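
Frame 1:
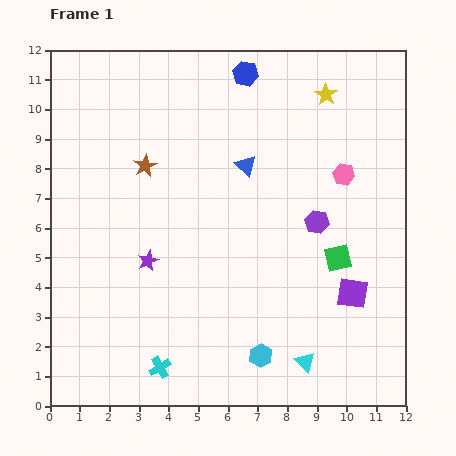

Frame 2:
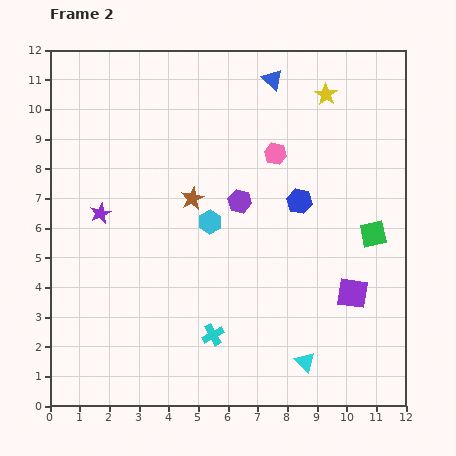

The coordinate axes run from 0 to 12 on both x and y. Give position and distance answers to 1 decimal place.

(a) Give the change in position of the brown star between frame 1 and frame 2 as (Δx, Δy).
(1.6, -1.1)

The brown star was at (3.2, 8.1) in frame 1 and (4.8, 7.0) in frame 2.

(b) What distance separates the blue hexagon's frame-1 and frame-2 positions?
4.7

The blue hexagon moved from (6.6, 11.2) to (8.4, 6.9), a distance of √(1.8² + 4.3²) ≈ 4.7.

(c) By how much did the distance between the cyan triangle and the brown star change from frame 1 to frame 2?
-1.8

Distance in frame 1: 8.5. Distance in frame 2: 6.7.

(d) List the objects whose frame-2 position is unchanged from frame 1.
the cyan triangle, the purple square, the yellow star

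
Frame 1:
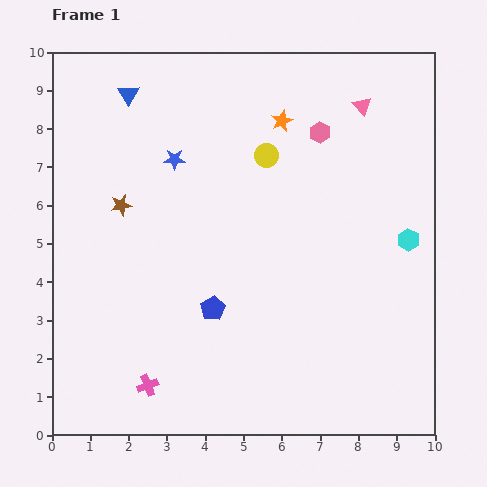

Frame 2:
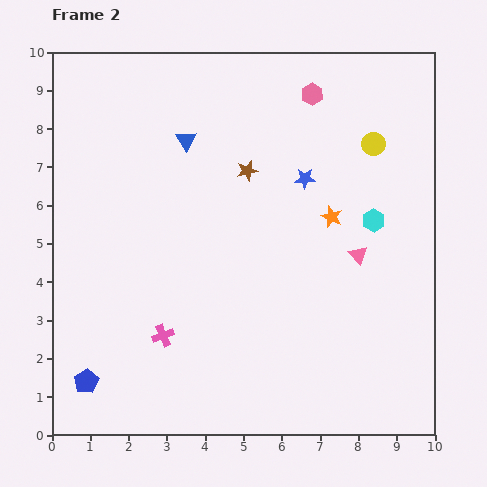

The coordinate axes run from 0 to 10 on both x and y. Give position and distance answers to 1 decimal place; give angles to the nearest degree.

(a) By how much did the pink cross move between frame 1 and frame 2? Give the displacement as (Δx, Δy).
(0.4, 1.3)

The pink cross was at (2.5, 1.3) in frame 1 and (2.9, 2.6) in frame 2.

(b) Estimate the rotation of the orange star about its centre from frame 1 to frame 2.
26° counter-clockwise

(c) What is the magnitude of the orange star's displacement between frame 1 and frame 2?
2.8

The orange star moved from (6.0, 8.2) to (7.3, 5.7), a distance of √(1.3² + 2.5²) ≈ 2.8.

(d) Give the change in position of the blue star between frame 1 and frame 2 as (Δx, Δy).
(3.4, -0.5)

The blue star was at (3.2, 7.2) in frame 1 and (6.6, 6.7) in frame 2.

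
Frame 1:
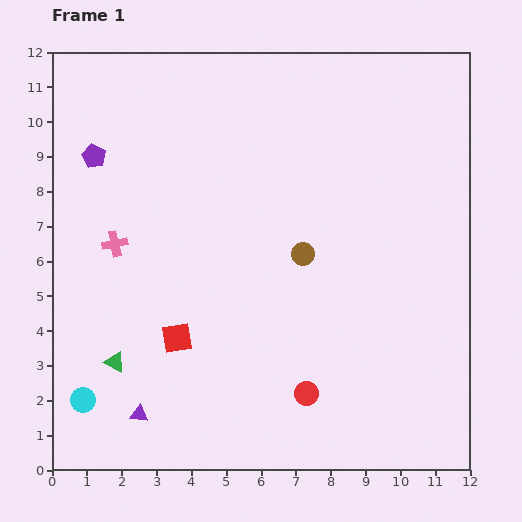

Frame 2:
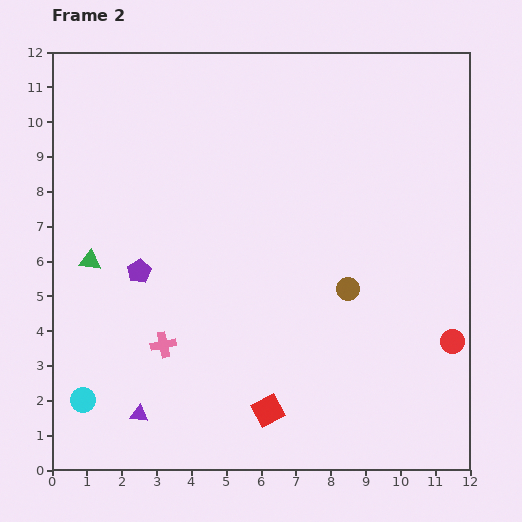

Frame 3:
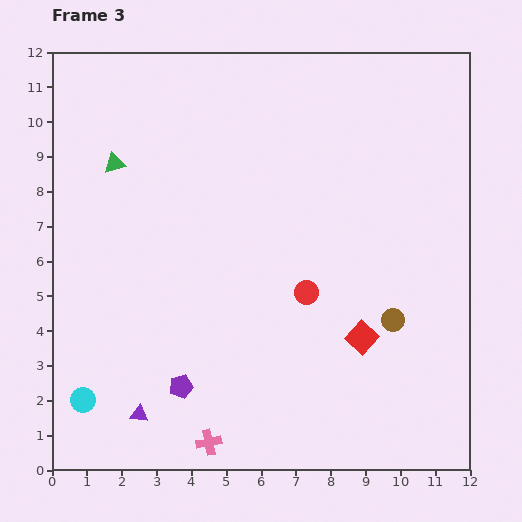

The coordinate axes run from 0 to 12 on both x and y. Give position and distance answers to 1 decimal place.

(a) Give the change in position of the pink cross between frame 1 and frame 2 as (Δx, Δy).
(1.4, -2.9)

The pink cross was at (1.8, 6.5) in frame 1 and (3.2, 3.6) in frame 2.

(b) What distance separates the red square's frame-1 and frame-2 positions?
3.3

The red square moved from (3.6, 3.8) to (6.2, 1.7), a distance of √(2.6² + 2.1²) ≈ 3.3.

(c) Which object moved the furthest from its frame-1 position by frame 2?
the red circle

(moved 4.5; next 3.5)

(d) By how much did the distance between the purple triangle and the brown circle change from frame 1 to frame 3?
+1.2

Distance in frame 1: 6.6. Distance in frame 3: 7.8.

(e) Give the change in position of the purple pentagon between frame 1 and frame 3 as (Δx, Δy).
(2.5, -6.6)

The purple pentagon was at (1.2, 9.0) in frame 1 and (3.7, 2.4) in frame 3.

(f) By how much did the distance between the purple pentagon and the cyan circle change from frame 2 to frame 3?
-1.2

Distance in frame 2: 4.0. Distance in frame 3: 2.8.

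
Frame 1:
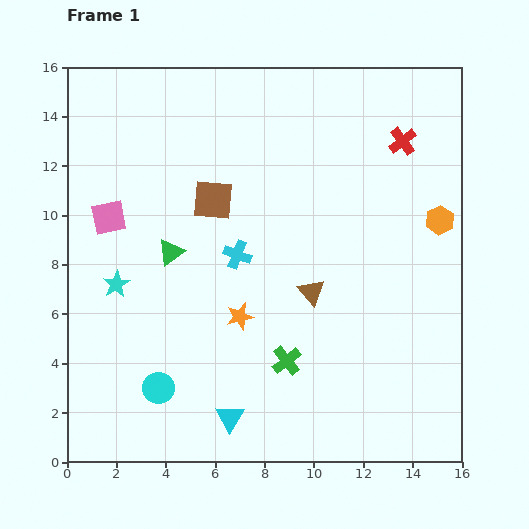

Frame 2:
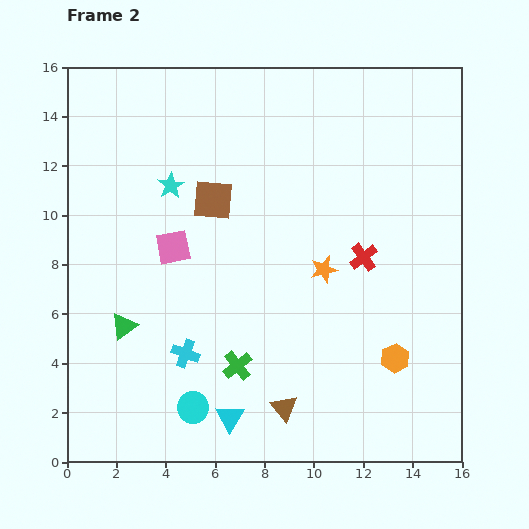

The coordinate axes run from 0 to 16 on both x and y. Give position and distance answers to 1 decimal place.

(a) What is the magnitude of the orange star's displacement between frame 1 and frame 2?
3.9

The orange star moved from (7.0, 5.9) to (10.4, 7.8), a distance of √(3.4² + 1.9²) ≈ 3.9.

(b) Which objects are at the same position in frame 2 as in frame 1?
the cyan triangle, the brown square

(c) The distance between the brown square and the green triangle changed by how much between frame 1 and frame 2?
+3.5

Distance in frame 1: 2.7. Distance in frame 2: 6.2.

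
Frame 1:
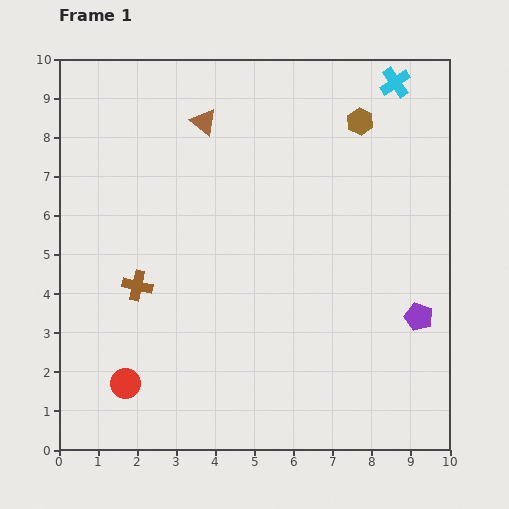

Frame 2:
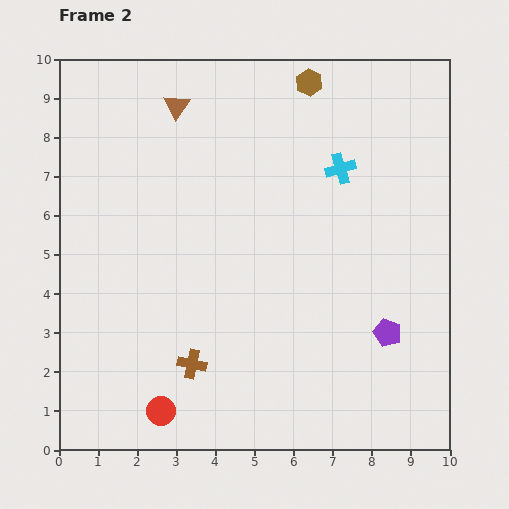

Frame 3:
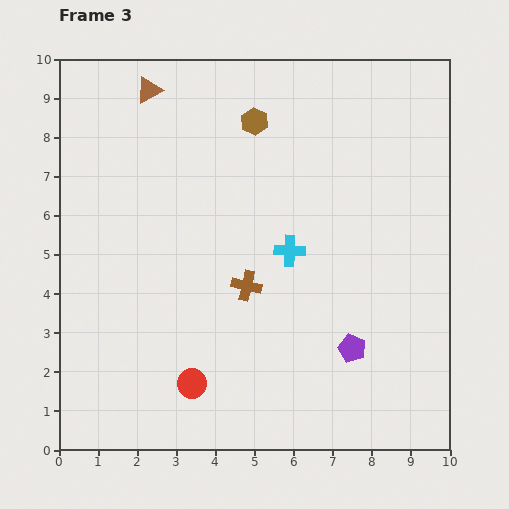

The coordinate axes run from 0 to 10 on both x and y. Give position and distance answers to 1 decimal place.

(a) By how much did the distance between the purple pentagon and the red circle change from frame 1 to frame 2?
-1.6

Distance in frame 1: 7.7. Distance in frame 2: 6.1.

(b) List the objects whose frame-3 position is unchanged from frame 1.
none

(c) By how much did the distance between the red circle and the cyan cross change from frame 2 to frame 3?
-3.5

Distance in frame 2: 7.7. Distance in frame 3: 4.2.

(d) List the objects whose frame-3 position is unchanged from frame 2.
none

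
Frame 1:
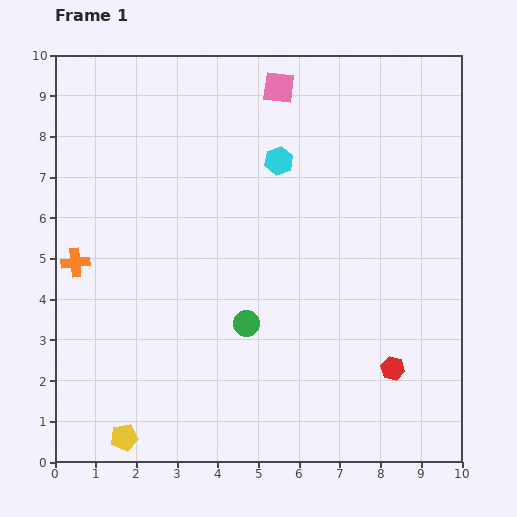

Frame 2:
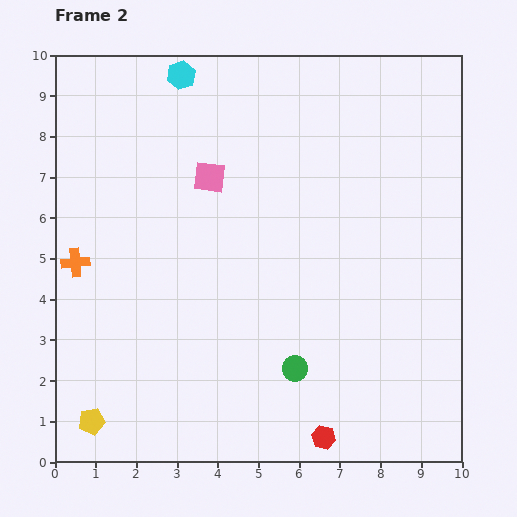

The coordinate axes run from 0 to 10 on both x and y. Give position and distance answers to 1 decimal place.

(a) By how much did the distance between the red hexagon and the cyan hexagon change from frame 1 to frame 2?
+3.8

Distance in frame 1: 5.8. Distance in frame 2: 9.6.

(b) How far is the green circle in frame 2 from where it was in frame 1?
1.6

The green circle moved from (4.7, 3.4) to (5.9, 2.3), a distance of √(1.2² + 1.1²) ≈ 1.6.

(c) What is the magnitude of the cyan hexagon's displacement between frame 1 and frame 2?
3.2

The cyan hexagon moved from (5.5, 7.4) to (3.1, 9.5), a distance of √(2.4² + 2.1²) ≈ 3.2.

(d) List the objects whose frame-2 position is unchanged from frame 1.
the orange cross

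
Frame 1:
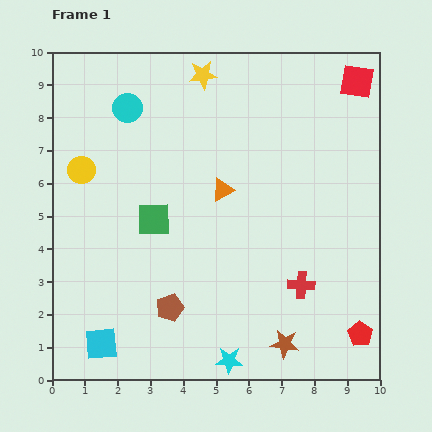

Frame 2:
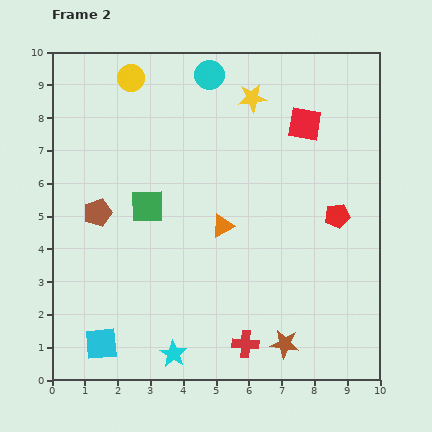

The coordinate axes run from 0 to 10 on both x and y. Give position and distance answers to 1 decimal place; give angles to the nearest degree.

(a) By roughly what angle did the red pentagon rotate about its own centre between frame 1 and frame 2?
29° clockwise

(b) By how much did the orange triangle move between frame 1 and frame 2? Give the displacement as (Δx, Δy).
(0.0, -1.1)

The orange triangle was at (5.2, 5.8) in frame 1 and (5.2, 4.7) in frame 2.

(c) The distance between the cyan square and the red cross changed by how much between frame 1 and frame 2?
-2.0

Distance in frame 1: 6.4. Distance in frame 2: 4.4.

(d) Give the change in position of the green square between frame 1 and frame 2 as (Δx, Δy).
(-0.2, 0.4)

The green square was at (3.1, 4.9) in frame 1 and (2.9, 5.3) in frame 2.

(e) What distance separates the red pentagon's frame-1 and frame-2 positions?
3.7

The red pentagon moved from (9.4, 1.4) to (8.7, 5.0), a distance of √(0.7² + 3.6²) ≈ 3.7.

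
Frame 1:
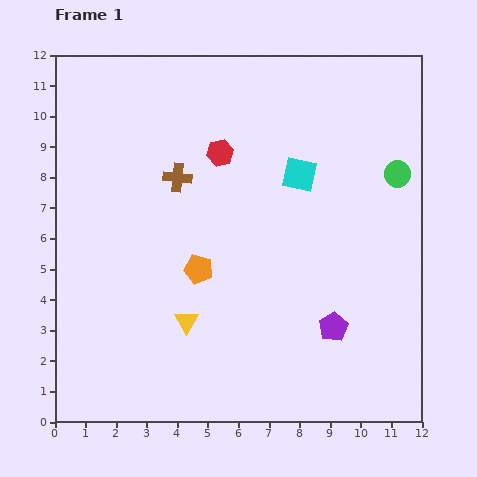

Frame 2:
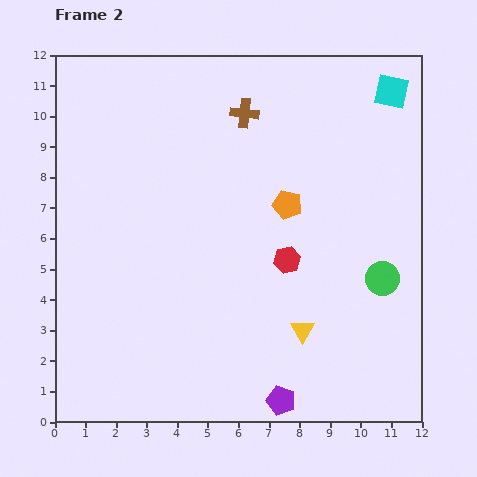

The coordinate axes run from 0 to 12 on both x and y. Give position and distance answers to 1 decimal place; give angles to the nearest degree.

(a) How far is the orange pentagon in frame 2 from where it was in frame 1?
3.6

The orange pentagon moved from (4.7, 5.0) to (7.6, 7.1), a distance of √(2.9² + 2.1²) ≈ 3.6.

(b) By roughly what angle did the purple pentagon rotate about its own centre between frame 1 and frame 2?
24° counter-clockwise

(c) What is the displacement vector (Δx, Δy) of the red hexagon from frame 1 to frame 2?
(2.2, -3.5)

The red hexagon was at (5.4, 8.8) in frame 1 and (7.6, 5.3) in frame 2.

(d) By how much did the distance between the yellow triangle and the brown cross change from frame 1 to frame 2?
+2.6

Distance in frame 1: 4.7. Distance in frame 2: 7.3.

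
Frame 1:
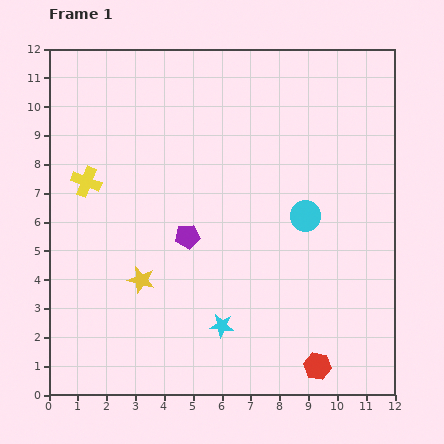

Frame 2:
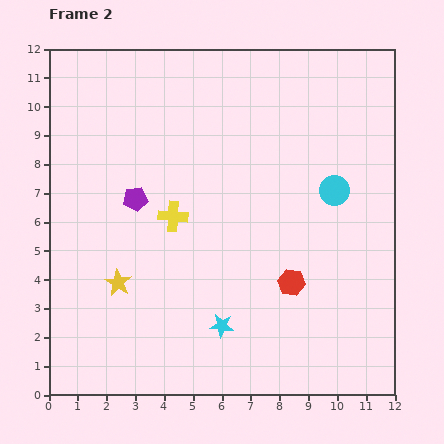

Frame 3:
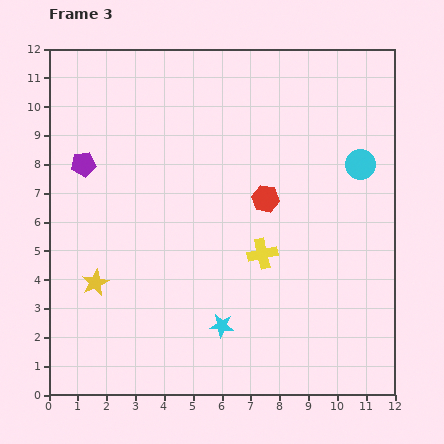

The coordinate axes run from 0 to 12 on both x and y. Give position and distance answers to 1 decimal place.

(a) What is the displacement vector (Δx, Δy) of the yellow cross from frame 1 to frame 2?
(3.0, -1.2)

The yellow cross was at (1.3, 7.4) in frame 1 and (4.3, 6.2) in frame 2.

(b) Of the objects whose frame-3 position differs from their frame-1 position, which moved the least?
the yellow star

(moved 1.6)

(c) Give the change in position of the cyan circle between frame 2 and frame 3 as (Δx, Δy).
(0.9, 0.9)

The cyan circle was at (9.9, 7.1) in frame 2 and (10.8, 8.0) in frame 3.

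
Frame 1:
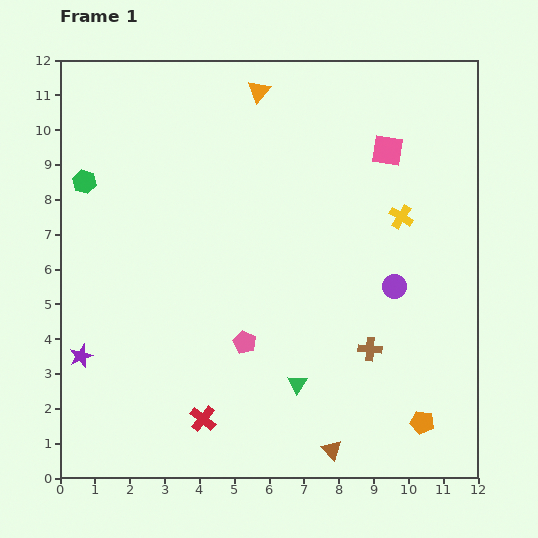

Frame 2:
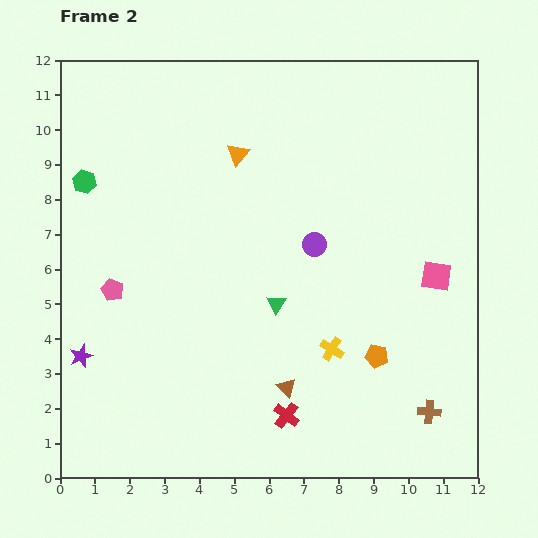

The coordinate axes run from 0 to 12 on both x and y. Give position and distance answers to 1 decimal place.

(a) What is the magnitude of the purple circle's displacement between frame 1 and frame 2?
2.6

The purple circle moved from (9.6, 5.5) to (7.3, 6.7), a distance of √(2.3² + 1.2²) ≈ 2.6.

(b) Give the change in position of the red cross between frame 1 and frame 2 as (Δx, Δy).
(2.4, 0.1)

The red cross was at (4.1, 1.7) in frame 1 and (6.5, 1.8) in frame 2.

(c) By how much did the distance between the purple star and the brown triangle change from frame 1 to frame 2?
-1.7

Distance in frame 1: 7.7. Distance in frame 2: 6.0.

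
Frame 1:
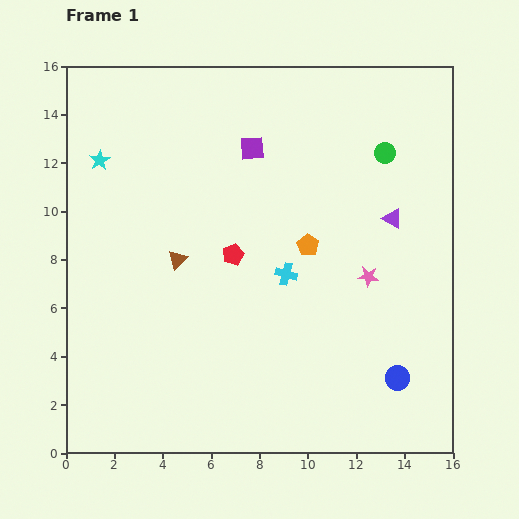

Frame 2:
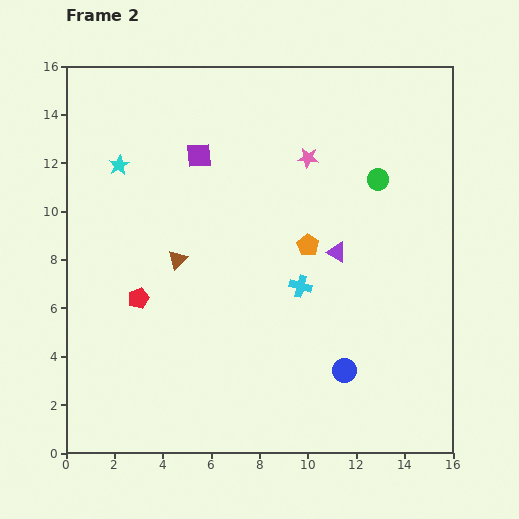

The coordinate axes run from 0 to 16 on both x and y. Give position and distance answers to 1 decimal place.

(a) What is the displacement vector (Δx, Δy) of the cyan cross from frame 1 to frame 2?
(0.6, -0.5)

The cyan cross was at (9.1, 7.4) in frame 1 and (9.7, 6.9) in frame 2.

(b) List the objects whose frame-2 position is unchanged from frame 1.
the orange pentagon, the brown triangle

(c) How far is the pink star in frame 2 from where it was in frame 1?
5.5

The pink star moved from (12.5, 7.3) to (10.0, 12.2), a distance of √(2.5² + 4.9²) ≈ 5.5.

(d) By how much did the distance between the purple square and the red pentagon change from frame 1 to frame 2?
+1.9

Distance in frame 1: 4.5. Distance in frame 2: 6.4.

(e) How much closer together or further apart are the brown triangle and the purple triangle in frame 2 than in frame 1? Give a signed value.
-2.5

Distance in frame 1: 9.1. Distance in frame 2: 6.6.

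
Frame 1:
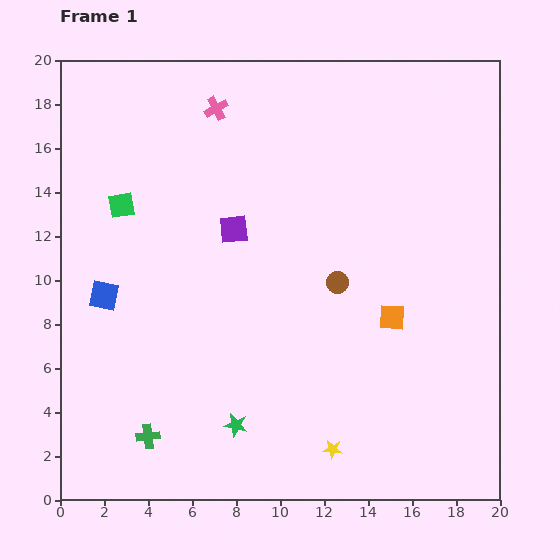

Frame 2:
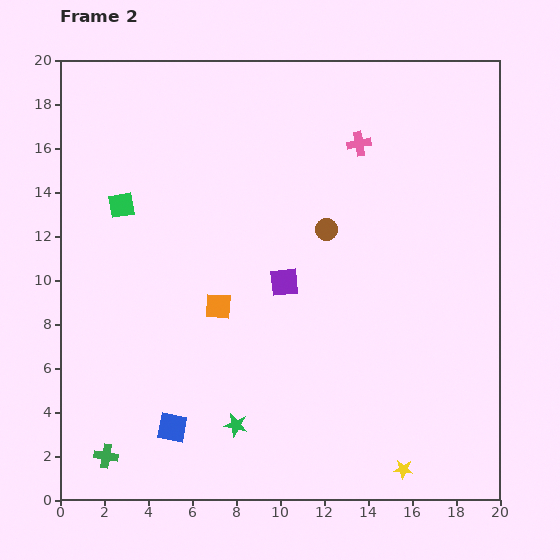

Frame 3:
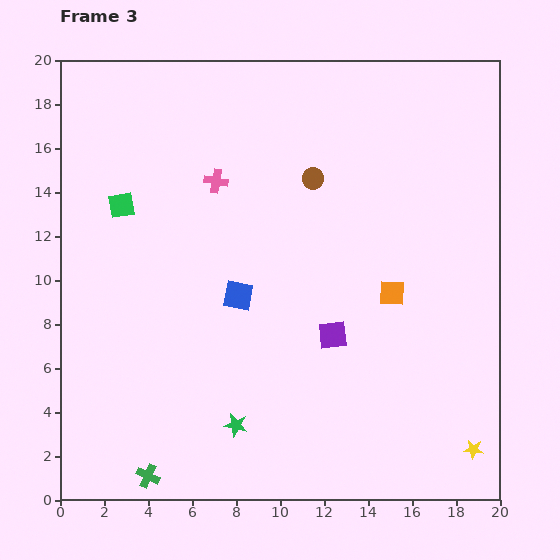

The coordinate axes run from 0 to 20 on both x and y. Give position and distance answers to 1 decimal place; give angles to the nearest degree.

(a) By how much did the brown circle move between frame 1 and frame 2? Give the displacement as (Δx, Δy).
(-0.5, 2.4)

The brown circle was at (12.6, 9.9) in frame 1 and (12.1, 12.3) in frame 2.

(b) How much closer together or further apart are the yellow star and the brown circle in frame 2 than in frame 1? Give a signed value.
+3.8

Distance in frame 1: 7.6. Distance in frame 2: 11.4.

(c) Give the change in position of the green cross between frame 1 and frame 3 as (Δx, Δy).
(0.0, -1.8)

The green cross was at (4.0, 2.9) in frame 1 and (4.0, 1.1) in frame 3.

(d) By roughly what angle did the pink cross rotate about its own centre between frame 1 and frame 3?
39° clockwise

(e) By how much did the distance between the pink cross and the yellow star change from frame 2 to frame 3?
+2.0

Distance in frame 2: 14.9. Distance in frame 3: 16.9.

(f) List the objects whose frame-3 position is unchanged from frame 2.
the green square, the green star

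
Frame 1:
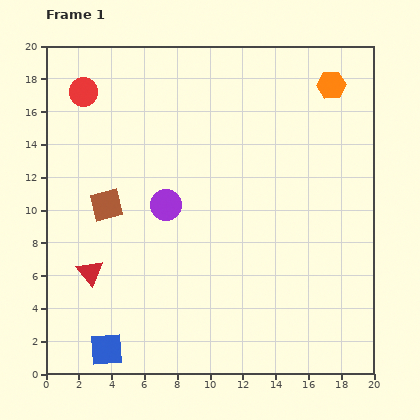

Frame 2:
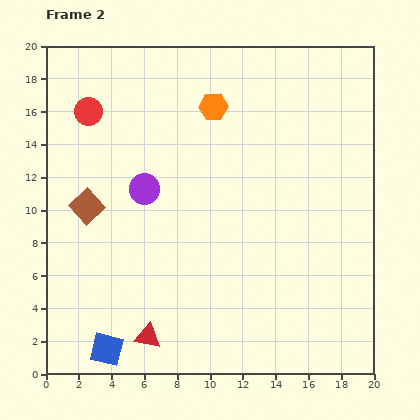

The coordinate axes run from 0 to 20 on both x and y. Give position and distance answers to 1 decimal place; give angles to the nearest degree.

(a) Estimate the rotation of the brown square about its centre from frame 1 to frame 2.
29° counter-clockwise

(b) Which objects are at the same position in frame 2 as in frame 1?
the blue square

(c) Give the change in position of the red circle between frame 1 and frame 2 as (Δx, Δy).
(0.3, -1.2)

The red circle was at (2.3, 17.2) in frame 1 and (2.6, 16.0) in frame 2.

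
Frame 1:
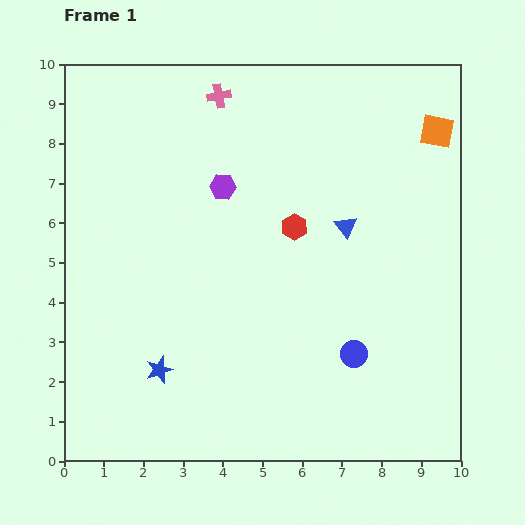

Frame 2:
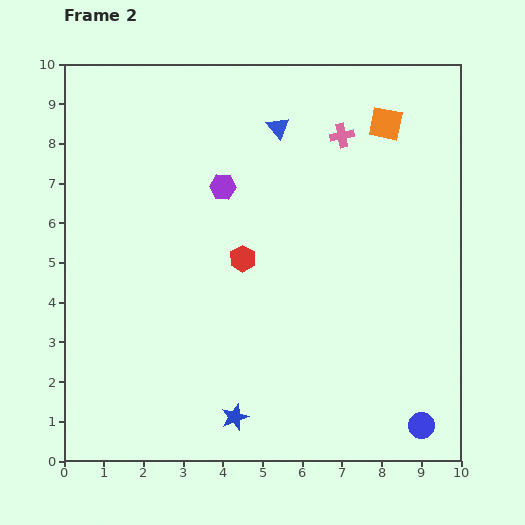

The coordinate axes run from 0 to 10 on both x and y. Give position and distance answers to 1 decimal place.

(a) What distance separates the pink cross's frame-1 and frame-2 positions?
3.3

The pink cross moved from (3.9, 9.2) to (7.0, 8.2), a distance of √(3.1² + 1.0²) ≈ 3.3.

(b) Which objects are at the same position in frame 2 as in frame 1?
the purple hexagon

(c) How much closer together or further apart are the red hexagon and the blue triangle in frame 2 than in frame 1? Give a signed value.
+2.1

Distance in frame 1: 1.3. Distance in frame 2: 3.4.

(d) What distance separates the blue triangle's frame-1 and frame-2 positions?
3.0

The blue triangle moved from (7.1, 5.9) to (5.4, 8.4), a distance of √(1.7² + 2.5²) ≈ 3.0.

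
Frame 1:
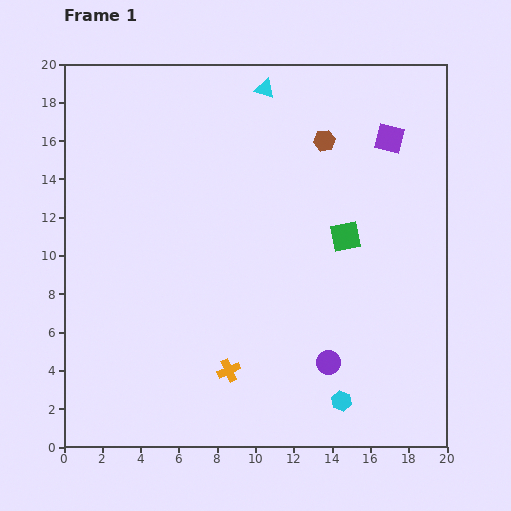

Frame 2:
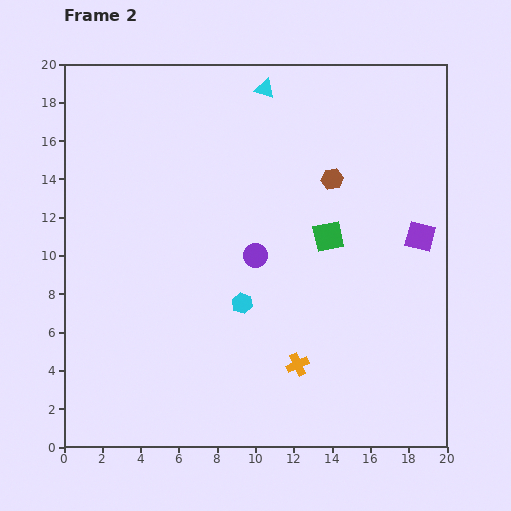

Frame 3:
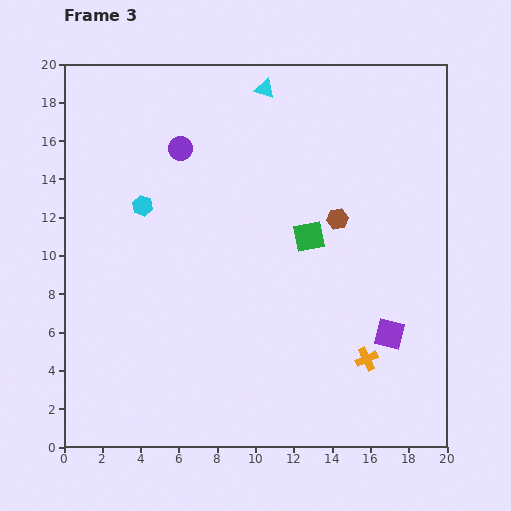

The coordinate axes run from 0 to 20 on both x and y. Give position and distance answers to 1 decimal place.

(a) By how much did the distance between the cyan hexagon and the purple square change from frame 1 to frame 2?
-4.0

Distance in frame 1: 13.9. Distance in frame 2: 9.9.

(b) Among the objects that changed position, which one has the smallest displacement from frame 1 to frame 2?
the green square

(moved 0.9)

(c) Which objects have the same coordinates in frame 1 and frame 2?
the cyan triangle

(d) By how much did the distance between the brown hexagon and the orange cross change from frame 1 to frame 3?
-5.5

Distance in frame 1: 13.0. Distance in frame 3: 7.5.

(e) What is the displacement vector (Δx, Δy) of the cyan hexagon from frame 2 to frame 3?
(-5.2, 5.1)

The cyan hexagon was at (9.3, 7.5) in frame 2 and (4.1, 12.6) in frame 3.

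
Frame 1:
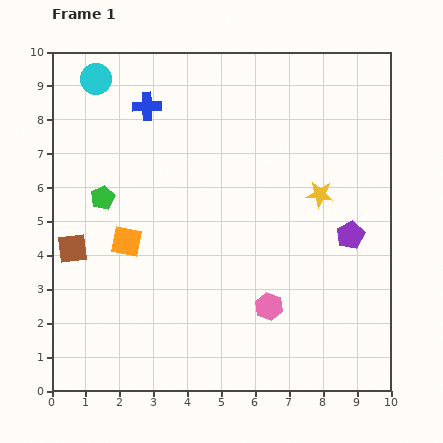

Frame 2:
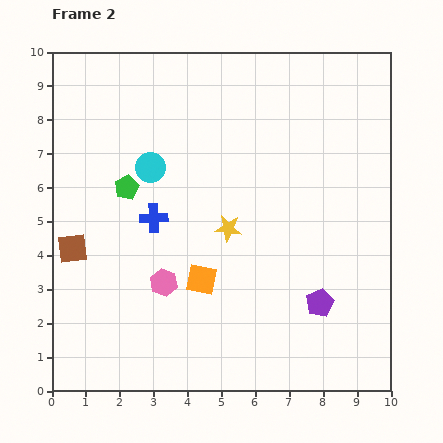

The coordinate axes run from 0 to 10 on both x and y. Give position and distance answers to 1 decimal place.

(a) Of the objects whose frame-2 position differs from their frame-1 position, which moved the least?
the green pentagon

(moved 0.8)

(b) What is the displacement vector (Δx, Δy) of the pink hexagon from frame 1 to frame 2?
(-3.1, 0.7)

The pink hexagon was at (6.4, 2.5) in frame 1 and (3.3, 3.2) in frame 2.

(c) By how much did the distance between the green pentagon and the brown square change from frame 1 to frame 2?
+0.7

Distance in frame 1: 1.7. Distance in frame 2: 2.4.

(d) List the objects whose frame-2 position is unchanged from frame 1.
the brown square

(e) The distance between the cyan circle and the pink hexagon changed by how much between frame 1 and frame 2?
-5.0

Distance in frame 1: 8.4. Distance in frame 2: 3.4.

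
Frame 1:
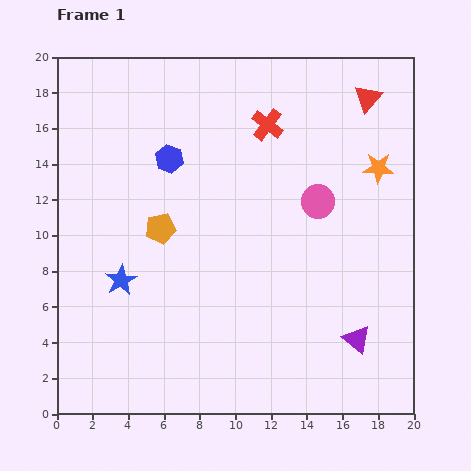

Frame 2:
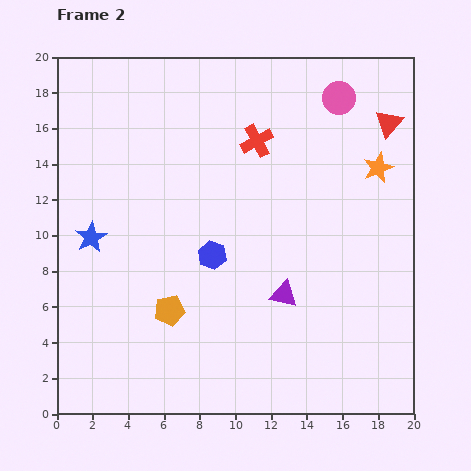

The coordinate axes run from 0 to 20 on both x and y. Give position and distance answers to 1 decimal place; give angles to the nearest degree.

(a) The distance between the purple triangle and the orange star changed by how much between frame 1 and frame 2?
-0.8

Distance in frame 1: 9.7. Distance in frame 2: 8.9.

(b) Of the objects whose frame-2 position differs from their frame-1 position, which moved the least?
the red cross

(moved 1.1)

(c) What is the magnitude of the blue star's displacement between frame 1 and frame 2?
2.9

The blue star moved from (3.6, 7.5) to (1.9, 9.9), a distance of √(1.7² + 2.4²) ≈ 2.9.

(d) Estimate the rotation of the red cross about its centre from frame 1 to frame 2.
24° clockwise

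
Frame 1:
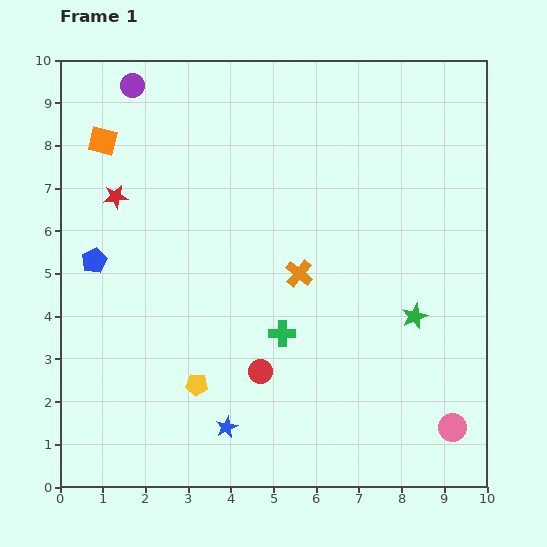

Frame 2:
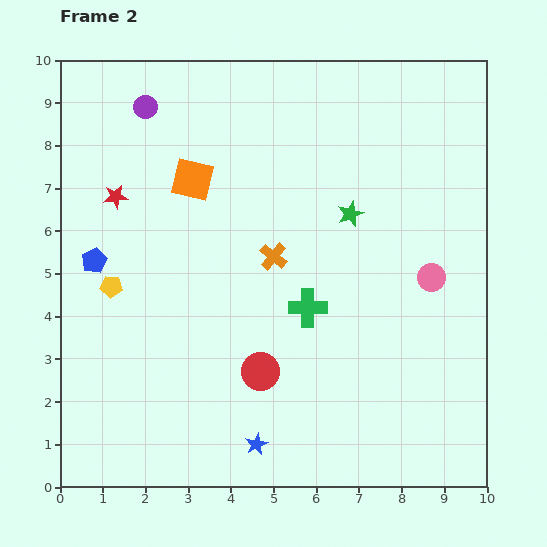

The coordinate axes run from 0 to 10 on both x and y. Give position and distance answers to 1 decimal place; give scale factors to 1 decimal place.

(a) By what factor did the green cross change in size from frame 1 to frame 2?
1.5×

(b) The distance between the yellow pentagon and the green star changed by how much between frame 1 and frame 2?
+0.6

Distance in frame 1: 5.3. Distance in frame 2: 5.9.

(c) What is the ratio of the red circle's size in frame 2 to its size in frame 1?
1.6×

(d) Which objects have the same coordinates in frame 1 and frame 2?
the red star, the red circle, the blue pentagon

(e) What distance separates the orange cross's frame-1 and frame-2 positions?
0.7

The orange cross moved from (5.6, 5.0) to (5.0, 5.4), a distance of √(0.6² + 0.4²) ≈ 0.7.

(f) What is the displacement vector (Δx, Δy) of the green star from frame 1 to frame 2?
(-1.5, 2.4)

The green star was at (8.3, 4.0) in frame 1 and (6.8, 6.4) in frame 2.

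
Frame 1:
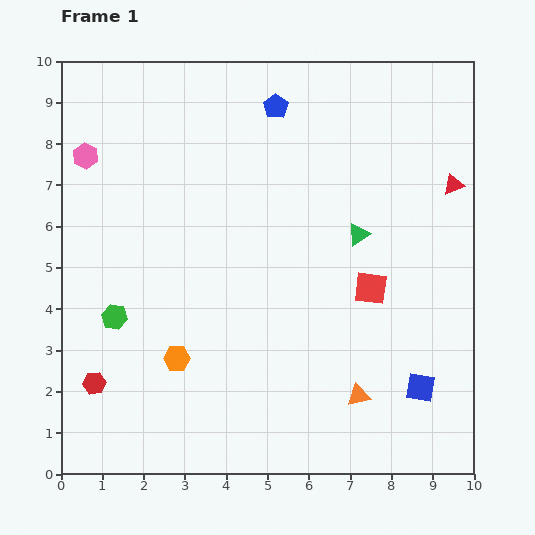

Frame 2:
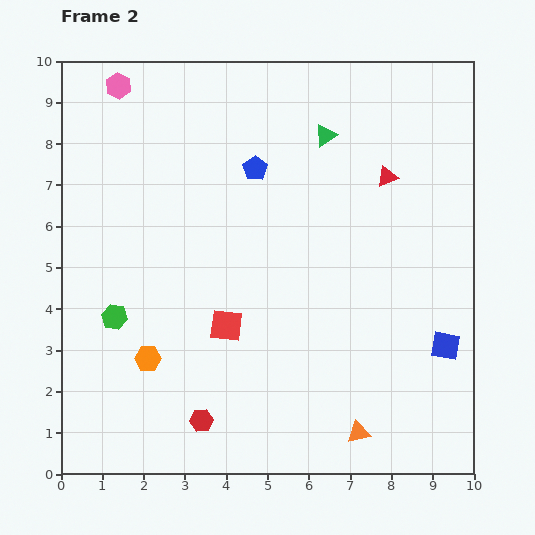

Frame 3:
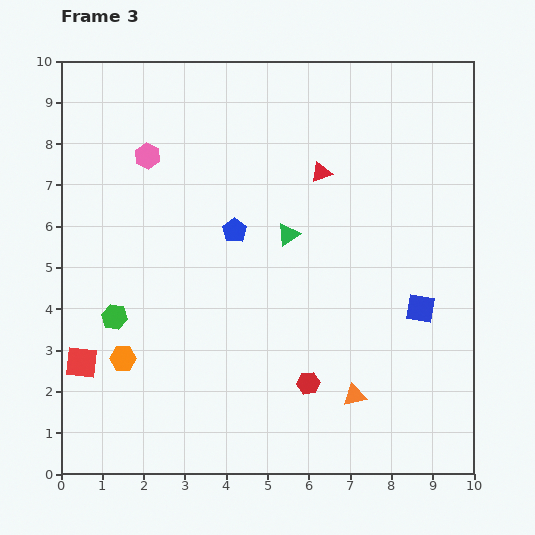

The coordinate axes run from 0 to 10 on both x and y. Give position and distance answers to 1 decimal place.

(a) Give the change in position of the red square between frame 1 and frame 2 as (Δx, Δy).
(-3.5, -0.9)

The red square was at (7.5, 4.5) in frame 1 and (4.0, 3.6) in frame 2.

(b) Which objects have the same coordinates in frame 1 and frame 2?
the green hexagon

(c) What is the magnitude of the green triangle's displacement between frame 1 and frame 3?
1.7

The green triangle moved from (7.2, 5.8) to (5.5, 5.8), a distance of √(1.7² + 0.0²) ≈ 1.7.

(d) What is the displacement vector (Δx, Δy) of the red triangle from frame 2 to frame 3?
(-1.6, 0.1)

The red triangle was at (7.9, 7.2) in frame 2 and (6.3, 7.3) in frame 3.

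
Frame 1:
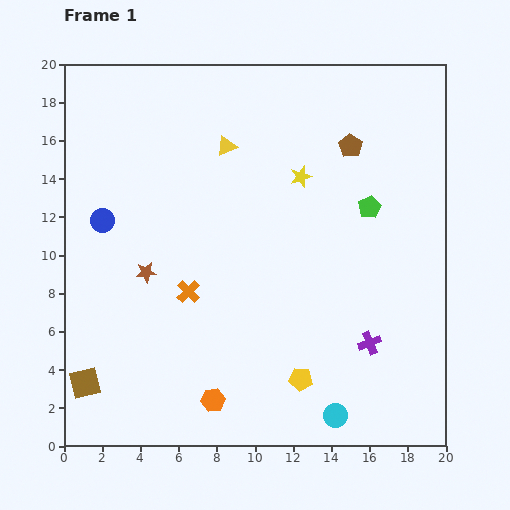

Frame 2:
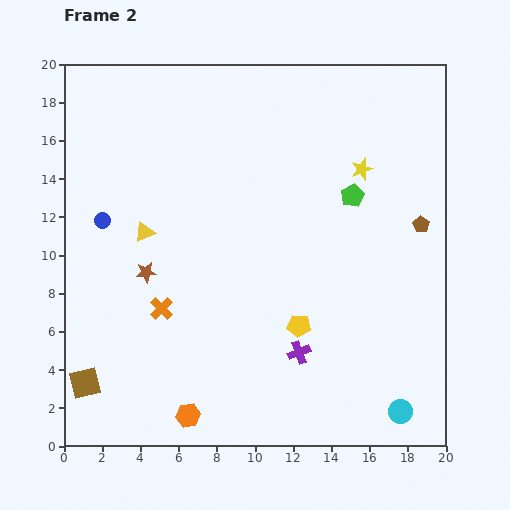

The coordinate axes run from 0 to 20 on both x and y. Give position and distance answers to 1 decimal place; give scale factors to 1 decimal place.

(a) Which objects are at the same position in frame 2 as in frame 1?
the brown square, the blue circle, the brown star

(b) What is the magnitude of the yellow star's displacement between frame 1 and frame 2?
3.2

The yellow star moved from (12.4, 14.1) to (15.6, 14.5), a distance of √(3.2² + 0.4²) ≈ 3.2.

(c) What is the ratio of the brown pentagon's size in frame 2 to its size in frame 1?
0.7×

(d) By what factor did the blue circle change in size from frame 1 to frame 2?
0.7×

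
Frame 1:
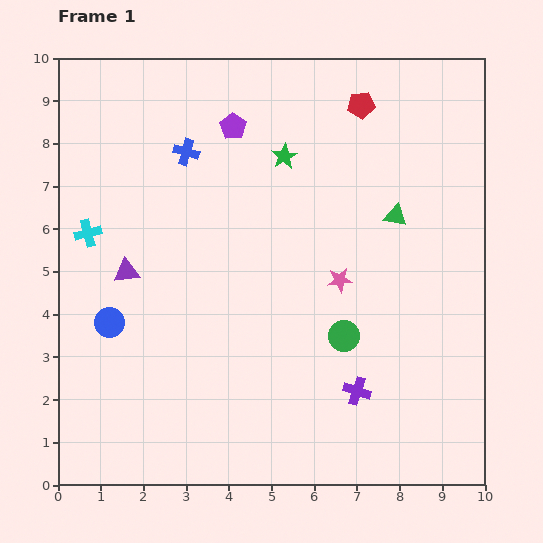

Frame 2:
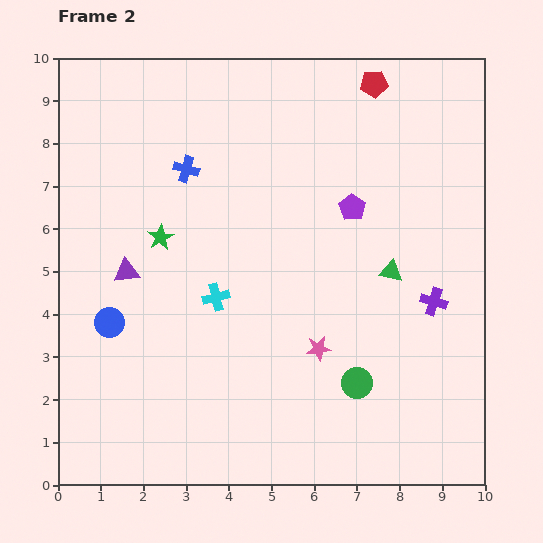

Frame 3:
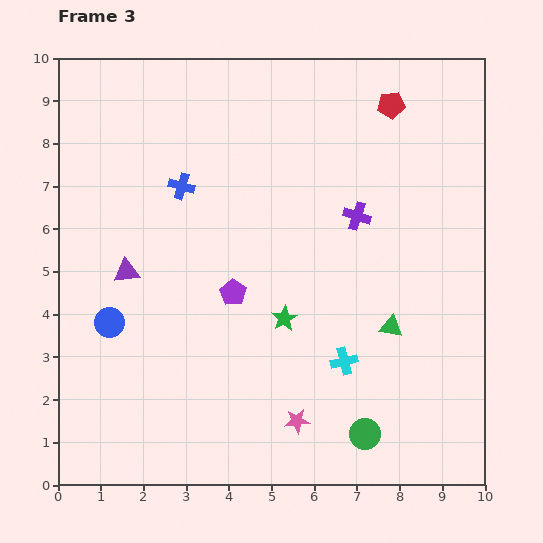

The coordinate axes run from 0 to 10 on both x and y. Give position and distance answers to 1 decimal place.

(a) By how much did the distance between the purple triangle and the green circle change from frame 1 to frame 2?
+0.7

Distance in frame 1: 5.3. Distance in frame 2: 6.0.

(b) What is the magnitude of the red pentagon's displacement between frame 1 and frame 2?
0.6

The red pentagon moved from (7.1, 8.9) to (7.4, 9.4), a distance of √(0.3² + 0.5²) ≈ 0.6.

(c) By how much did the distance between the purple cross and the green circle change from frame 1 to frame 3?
+3.8

Distance in frame 1: 1.3. Distance in frame 3: 5.1.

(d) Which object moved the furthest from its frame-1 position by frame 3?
the cyan cross

(moved 6.7; next 4.1)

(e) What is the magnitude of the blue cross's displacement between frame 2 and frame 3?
0.4

The blue cross moved from (3.0, 7.4) to (2.9, 7.0), a distance of √(0.1² + 0.4²) ≈ 0.4.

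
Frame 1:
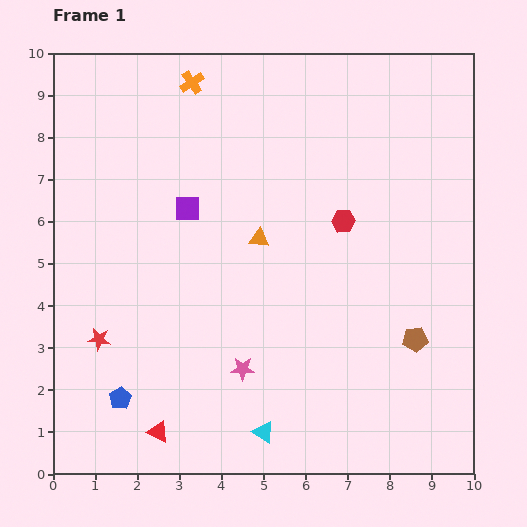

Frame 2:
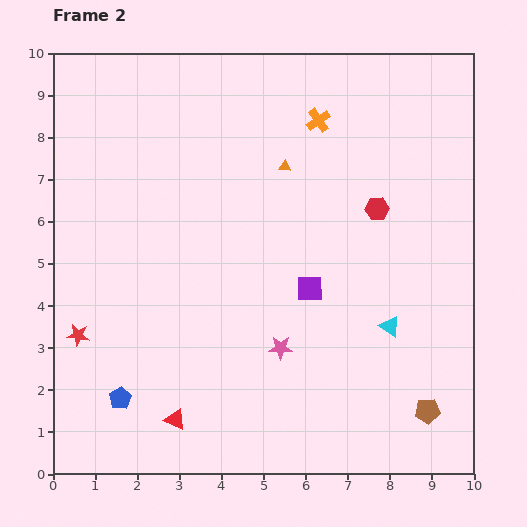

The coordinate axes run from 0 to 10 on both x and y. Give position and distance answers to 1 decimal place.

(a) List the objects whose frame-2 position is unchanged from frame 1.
the blue pentagon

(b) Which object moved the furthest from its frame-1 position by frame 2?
the cyan triangle

(moved 3.9; next 3.5)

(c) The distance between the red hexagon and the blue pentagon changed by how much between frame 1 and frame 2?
+0.8

Distance in frame 1: 6.8. Distance in frame 2: 7.6.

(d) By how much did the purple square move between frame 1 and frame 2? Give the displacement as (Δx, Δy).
(2.9, -1.9)

The purple square was at (3.2, 6.3) in frame 1 and (6.1, 4.4) in frame 2.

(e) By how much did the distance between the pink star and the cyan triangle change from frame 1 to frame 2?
+1.0

Distance in frame 1: 1.6. Distance in frame 2: 2.6.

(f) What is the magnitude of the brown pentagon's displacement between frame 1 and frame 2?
1.7

The brown pentagon moved from (8.6, 3.2) to (8.9, 1.5), a distance of √(0.3² + 1.7²) ≈ 1.7.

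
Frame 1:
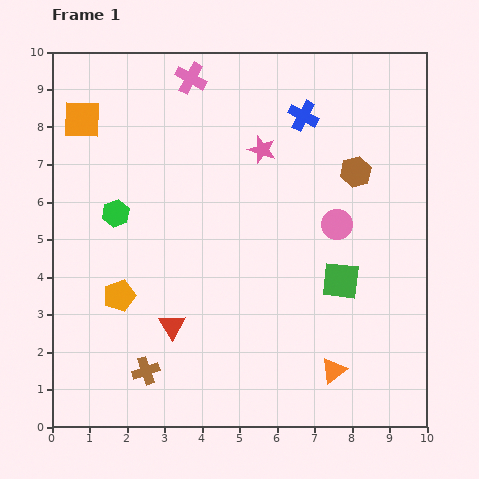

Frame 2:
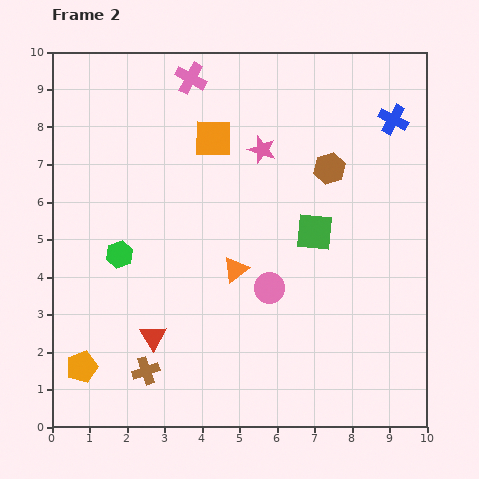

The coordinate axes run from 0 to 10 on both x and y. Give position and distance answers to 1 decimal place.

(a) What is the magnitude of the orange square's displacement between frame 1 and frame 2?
3.5

The orange square moved from (0.8, 8.2) to (4.3, 7.7), a distance of √(3.5² + 0.5²) ≈ 3.5.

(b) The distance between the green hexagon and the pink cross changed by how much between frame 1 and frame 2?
+1.0

Distance in frame 1: 4.1. Distance in frame 2: 5.1.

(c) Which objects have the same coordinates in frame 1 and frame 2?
the pink cross, the pink star, the brown cross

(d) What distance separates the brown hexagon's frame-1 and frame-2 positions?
0.7

The brown hexagon moved from (8.1, 6.8) to (7.4, 6.9), a distance of √(0.7² + 0.1²) ≈ 0.7.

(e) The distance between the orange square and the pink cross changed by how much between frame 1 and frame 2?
-1.4

Distance in frame 1: 3.1. Distance in frame 2: 1.7.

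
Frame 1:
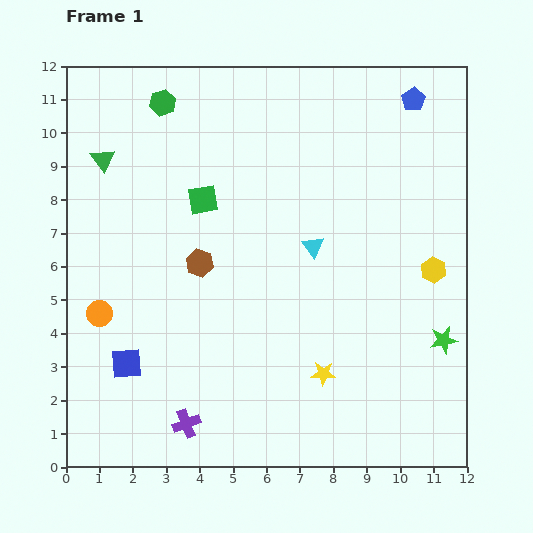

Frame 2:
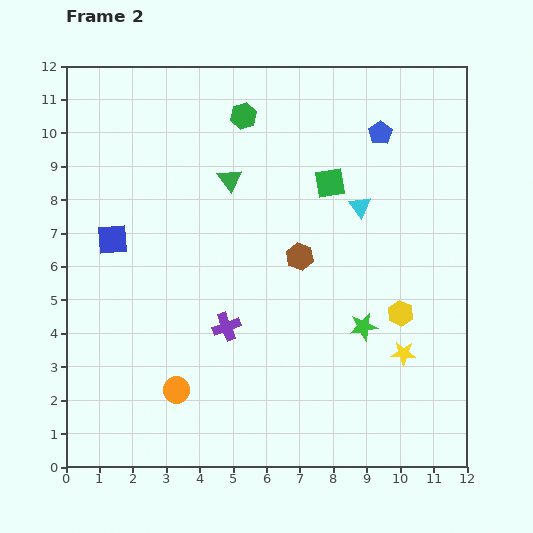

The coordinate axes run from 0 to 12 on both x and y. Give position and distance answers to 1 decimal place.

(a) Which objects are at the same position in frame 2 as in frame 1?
none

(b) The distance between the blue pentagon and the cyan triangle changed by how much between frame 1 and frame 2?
-3.0

Distance in frame 1: 5.3. Distance in frame 2: 2.3.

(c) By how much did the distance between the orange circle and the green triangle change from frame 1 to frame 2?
+1.9

Distance in frame 1: 4.6. Distance in frame 2: 6.5.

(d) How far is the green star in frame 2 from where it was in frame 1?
2.4

The green star moved from (11.3, 3.8) to (8.9, 4.2), a distance of √(2.4² + 0.4²) ≈ 2.4.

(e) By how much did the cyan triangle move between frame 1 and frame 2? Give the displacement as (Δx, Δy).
(1.4, 1.2)

The cyan triangle was at (7.4, 6.6) in frame 1 and (8.8, 7.8) in frame 2.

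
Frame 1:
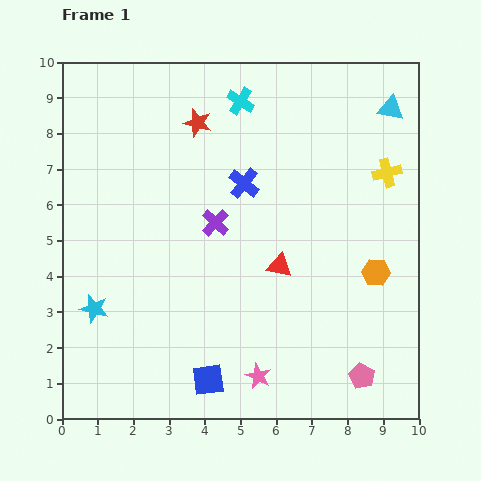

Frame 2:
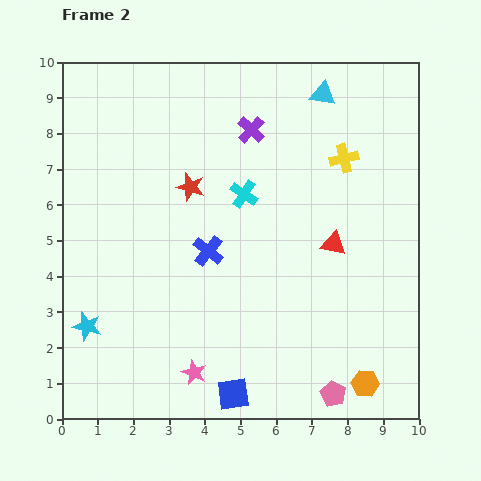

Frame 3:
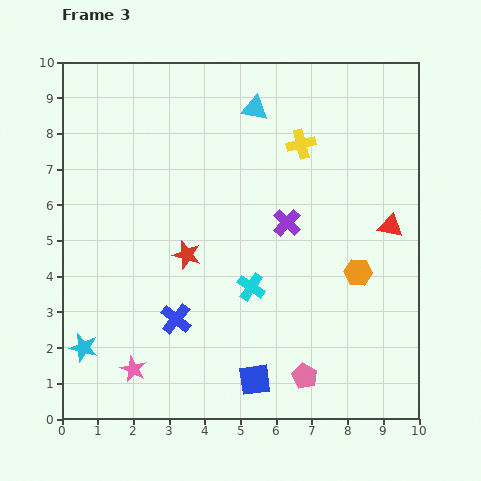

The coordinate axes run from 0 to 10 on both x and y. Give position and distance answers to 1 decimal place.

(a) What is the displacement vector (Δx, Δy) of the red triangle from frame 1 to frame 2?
(1.5, 0.6)

The red triangle was at (6.1, 4.3) in frame 1 and (7.6, 4.9) in frame 2.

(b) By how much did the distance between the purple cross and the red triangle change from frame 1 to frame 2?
+1.7

Distance in frame 1: 2.2. Distance in frame 2: 3.9.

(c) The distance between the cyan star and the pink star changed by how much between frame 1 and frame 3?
-3.5

Distance in frame 1: 5.0. Distance in frame 3: 1.5.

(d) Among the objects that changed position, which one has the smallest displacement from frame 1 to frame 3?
the orange hexagon

(moved 0.5)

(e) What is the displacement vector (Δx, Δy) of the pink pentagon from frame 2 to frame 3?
(-0.8, 0.5)

The pink pentagon was at (7.6, 0.7) in frame 2 and (6.8, 1.2) in frame 3.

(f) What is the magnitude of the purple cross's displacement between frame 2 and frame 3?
2.8

The purple cross moved from (5.3, 8.1) to (6.3, 5.5), a distance of √(1.0² + 2.6²) ≈ 2.8.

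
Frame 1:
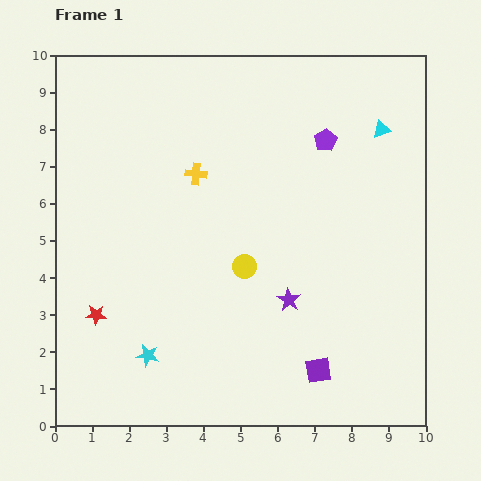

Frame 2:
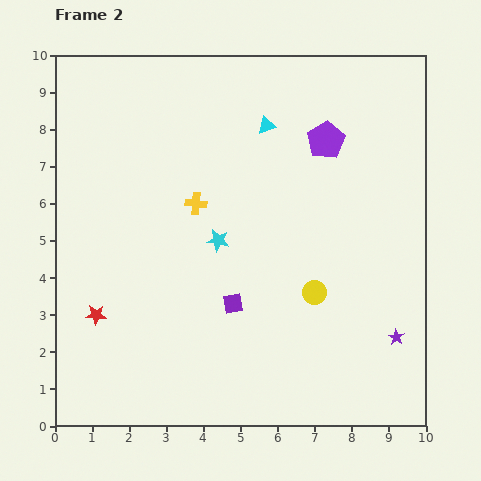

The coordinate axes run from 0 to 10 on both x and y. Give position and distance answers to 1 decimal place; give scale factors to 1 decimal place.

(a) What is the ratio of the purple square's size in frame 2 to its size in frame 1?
0.8×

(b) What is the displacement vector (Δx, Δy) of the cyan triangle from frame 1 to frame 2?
(-3.1, 0.1)

The cyan triangle was at (8.8, 8.0) in frame 1 and (5.7, 8.1) in frame 2.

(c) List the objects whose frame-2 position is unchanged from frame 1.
the red star, the purple pentagon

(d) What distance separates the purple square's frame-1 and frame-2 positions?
2.9

The purple square moved from (7.1, 1.5) to (4.8, 3.3), a distance of √(2.3² + 1.8²) ≈ 2.9.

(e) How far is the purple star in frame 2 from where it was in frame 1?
3.1

The purple star moved from (6.3, 3.4) to (9.2, 2.4), a distance of √(2.9² + 1.0²) ≈ 3.1.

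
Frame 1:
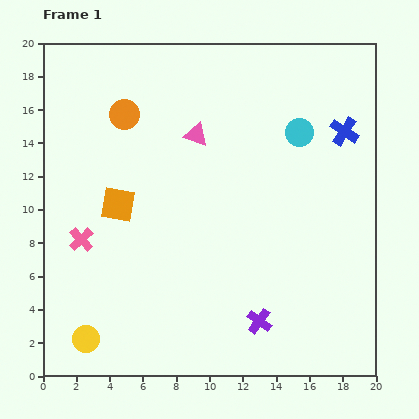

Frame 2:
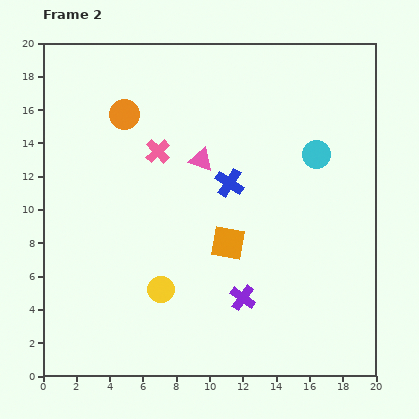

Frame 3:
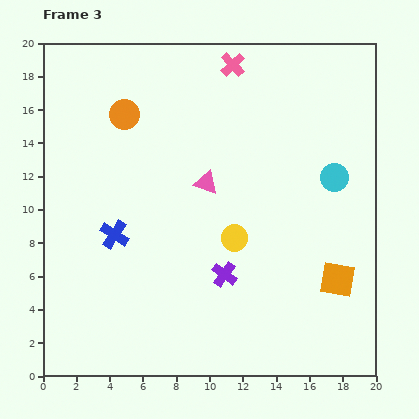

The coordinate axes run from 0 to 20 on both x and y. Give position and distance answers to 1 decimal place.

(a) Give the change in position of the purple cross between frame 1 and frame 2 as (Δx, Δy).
(-1.0, 1.4)

The purple cross was at (13.0, 3.3) in frame 1 and (12.0, 4.7) in frame 2.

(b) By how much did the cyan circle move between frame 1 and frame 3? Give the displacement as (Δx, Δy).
(2.1, -2.7)

The cyan circle was at (15.4, 14.6) in frame 1 and (17.5, 11.9) in frame 3.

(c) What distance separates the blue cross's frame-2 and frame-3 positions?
7.6

The blue cross moved from (11.2, 11.6) to (4.3, 8.5), a distance of √(6.9² + 3.1²) ≈ 7.6.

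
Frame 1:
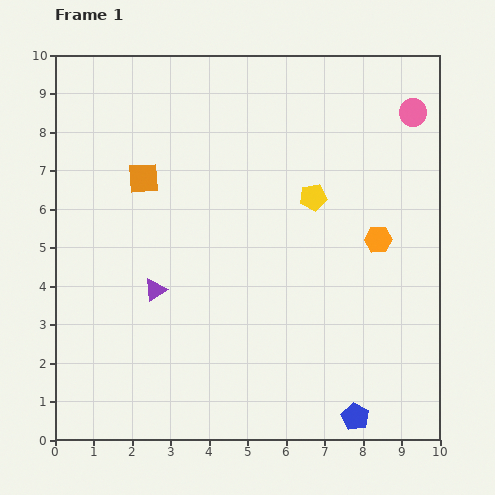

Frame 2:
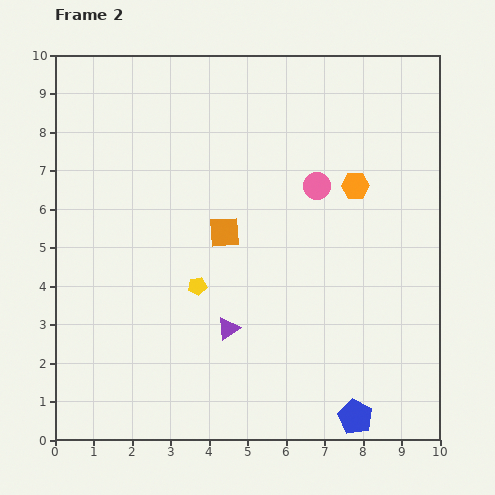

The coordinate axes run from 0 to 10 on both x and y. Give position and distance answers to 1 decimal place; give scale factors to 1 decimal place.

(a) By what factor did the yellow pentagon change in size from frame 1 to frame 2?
0.7×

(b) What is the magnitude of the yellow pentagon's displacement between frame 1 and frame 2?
3.8

The yellow pentagon moved from (6.7, 6.3) to (3.7, 4.0), a distance of √(3.0² + 2.3²) ≈ 3.8.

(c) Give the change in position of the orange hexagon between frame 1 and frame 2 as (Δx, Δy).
(-0.6, 1.4)

The orange hexagon was at (8.4, 5.2) in frame 1 and (7.8, 6.6) in frame 2.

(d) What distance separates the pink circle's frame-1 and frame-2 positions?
3.1

The pink circle moved from (9.3, 8.5) to (6.8, 6.6), a distance of √(2.5² + 1.9²) ≈ 3.1.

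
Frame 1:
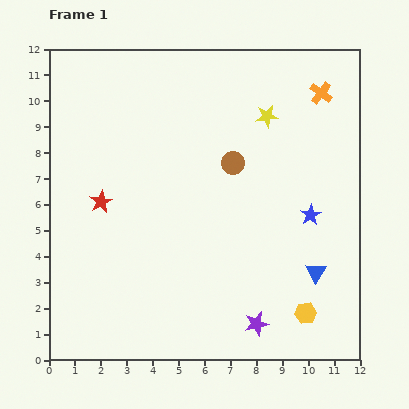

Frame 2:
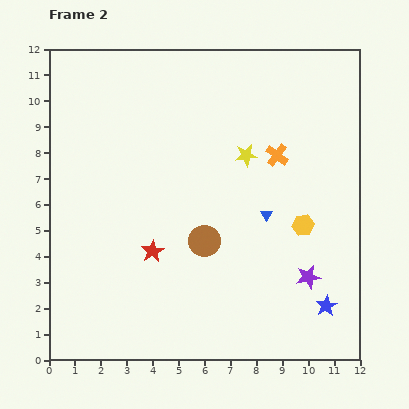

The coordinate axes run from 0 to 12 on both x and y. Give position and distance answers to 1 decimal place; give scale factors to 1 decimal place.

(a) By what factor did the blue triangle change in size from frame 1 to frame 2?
0.6×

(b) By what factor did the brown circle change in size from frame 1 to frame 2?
1.4×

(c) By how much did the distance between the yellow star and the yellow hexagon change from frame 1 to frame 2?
-4.2

Distance in frame 1: 7.7. Distance in frame 2: 3.5.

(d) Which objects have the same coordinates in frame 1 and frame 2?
none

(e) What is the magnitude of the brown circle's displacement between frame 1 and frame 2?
3.2

The brown circle moved from (7.1, 7.6) to (6.0, 4.6), a distance of √(1.1² + 3.0²) ≈ 3.2.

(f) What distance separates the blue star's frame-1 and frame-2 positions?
3.6

The blue star moved from (10.1, 5.6) to (10.7, 2.1), a distance of √(0.6² + 3.5²) ≈ 3.6.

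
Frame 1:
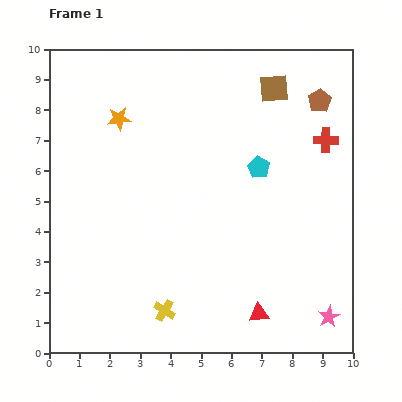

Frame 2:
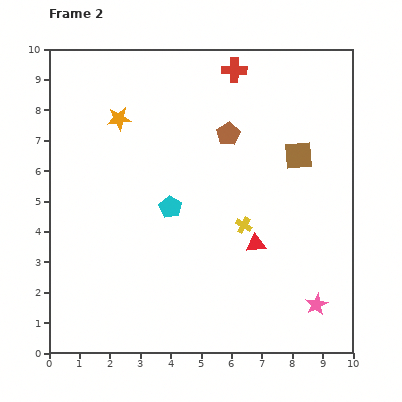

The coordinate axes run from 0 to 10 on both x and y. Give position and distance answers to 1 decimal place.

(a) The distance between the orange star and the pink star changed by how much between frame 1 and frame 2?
-0.6

Distance in frame 1: 9.5. Distance in frame 2: 8.9.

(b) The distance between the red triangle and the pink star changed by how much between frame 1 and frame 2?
+0.5

Distance in frame 1: 2.3. Distance in frame 2: 2.8.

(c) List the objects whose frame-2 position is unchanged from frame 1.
the orange star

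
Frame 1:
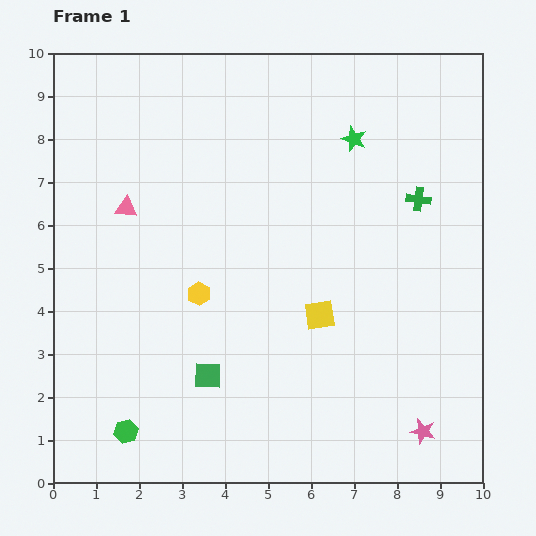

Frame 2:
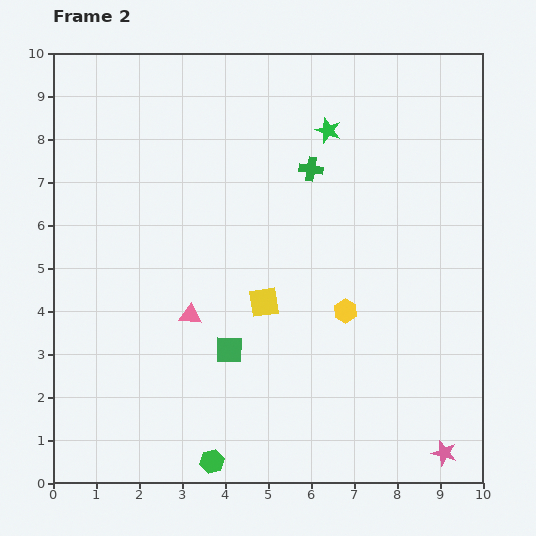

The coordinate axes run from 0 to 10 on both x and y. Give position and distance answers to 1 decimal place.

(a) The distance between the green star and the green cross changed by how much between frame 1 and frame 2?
-1.1

Distance in frame 1: 2.1. Distance in frame 2: 1.0.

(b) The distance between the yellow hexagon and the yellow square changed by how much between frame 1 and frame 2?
-0.9

Distance in frame 1: 2.8. Distance in frame 2: 1.9.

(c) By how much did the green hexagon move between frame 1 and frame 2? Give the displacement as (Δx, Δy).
(2.0, -0.7)

The green hexagon was at (1.7, 1.2) in frame 1 and (3.7, 0.5) in frame 2.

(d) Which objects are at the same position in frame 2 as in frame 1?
none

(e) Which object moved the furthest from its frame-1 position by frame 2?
the yellow hexagon

(moved 3.4; next 2.9)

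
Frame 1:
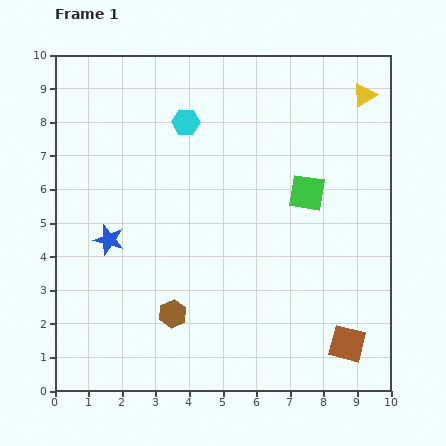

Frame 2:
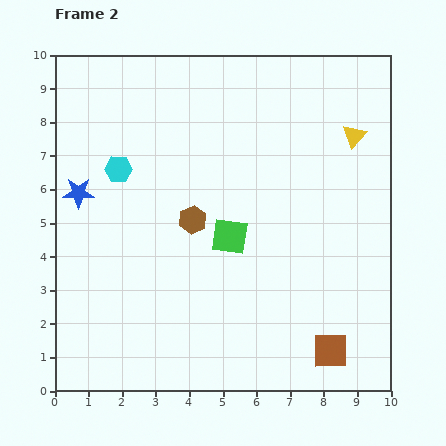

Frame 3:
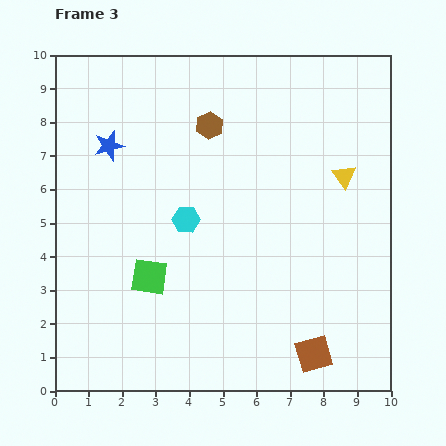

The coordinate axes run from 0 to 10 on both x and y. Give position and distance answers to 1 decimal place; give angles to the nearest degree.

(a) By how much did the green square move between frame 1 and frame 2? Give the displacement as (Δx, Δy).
(-2.3, -1.3)

The green square was at (7.5, 5.9) in frame 1 and (5.2, 4.6) in frame 2.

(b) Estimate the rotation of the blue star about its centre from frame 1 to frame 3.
31° counter-clockwise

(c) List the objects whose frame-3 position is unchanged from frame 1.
none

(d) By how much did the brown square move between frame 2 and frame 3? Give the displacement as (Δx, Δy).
(-0.5, -0.1)

The brown square was at (8.2, 1.2) in frame 2 and (7.7, 1.1) in frame 3.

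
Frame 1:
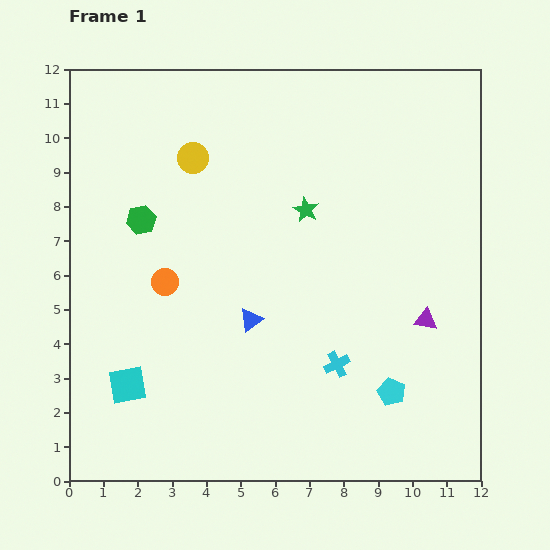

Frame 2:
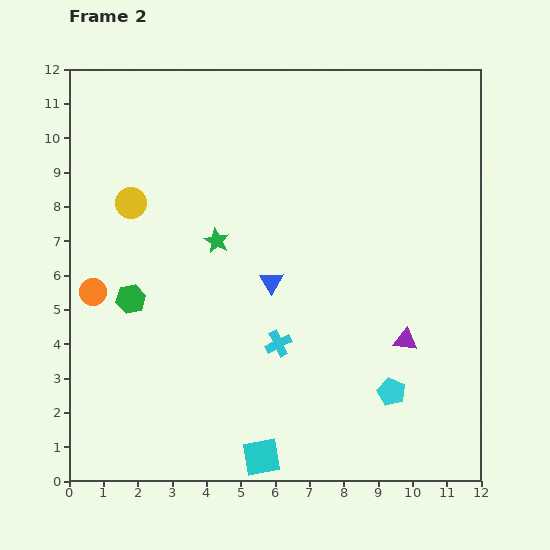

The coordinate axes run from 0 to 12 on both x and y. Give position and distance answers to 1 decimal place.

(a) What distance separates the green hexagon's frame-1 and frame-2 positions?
2.3

The green hexagon moved from (2.1, 7.6) to (1.8, 5.3), a distance of √(0.3² + 2.3²) ≈ 2.3.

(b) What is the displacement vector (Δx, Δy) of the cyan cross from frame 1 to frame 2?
(-1.7, 0.6)

The cyan cross was at (7.8, 3.4) in frame 1 and (6.1, 4.0) in frame 2.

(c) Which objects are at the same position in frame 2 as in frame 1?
the cyan pentagon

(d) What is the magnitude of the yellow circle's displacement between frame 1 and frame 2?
2.2

The yellow circle moved from (3.6, 9.4) to (1.8, 8.1), a distance of √(1.8² + 1.3²) ≈ 2.2.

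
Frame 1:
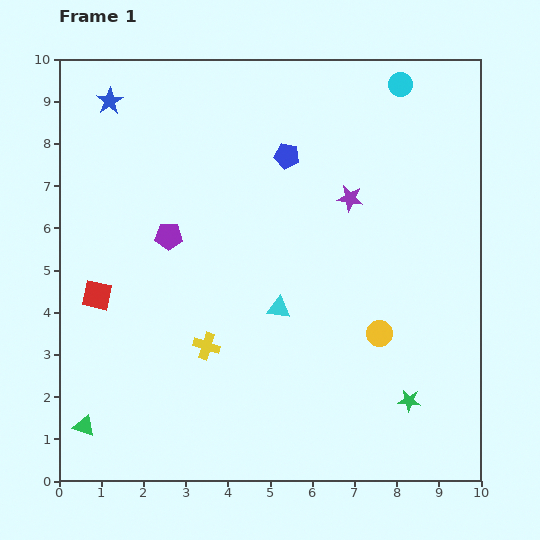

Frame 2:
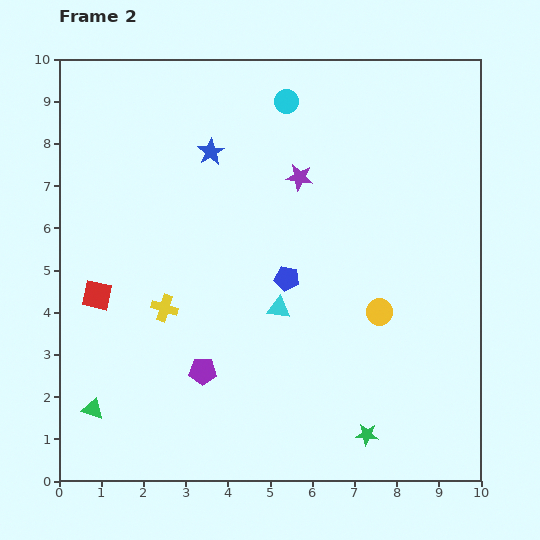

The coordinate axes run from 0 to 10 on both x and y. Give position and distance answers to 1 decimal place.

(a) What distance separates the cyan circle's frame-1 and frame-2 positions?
2.7

The cyan circle moved from (8.1, 9.4) to (5.4, 9.0), a distance of √(2.7² + 0.4²) ≈ 2.7.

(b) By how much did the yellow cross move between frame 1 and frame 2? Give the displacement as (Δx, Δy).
(-1.0, 0.9)

The yellow cross was at (3.5, 3.2) in frame 1 and (2.5, 4.1) in frame 2.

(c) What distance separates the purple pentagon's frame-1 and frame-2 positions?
3.3

The purple pentagon moved from (2.6, 5.8) to (3.4, 2.6), a distance of √(0.8² + 3.2²) ≈ 3.3.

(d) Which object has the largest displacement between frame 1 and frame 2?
the purple pentagon

(moved 3.3; next 2.9)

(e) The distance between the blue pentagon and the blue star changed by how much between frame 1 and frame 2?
-0.9

Distance in frame 1: 4.4. Distance in frame 2: 3.5.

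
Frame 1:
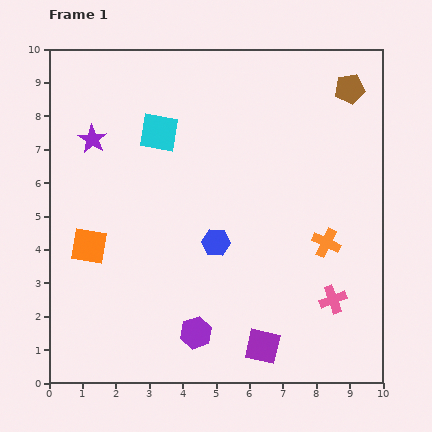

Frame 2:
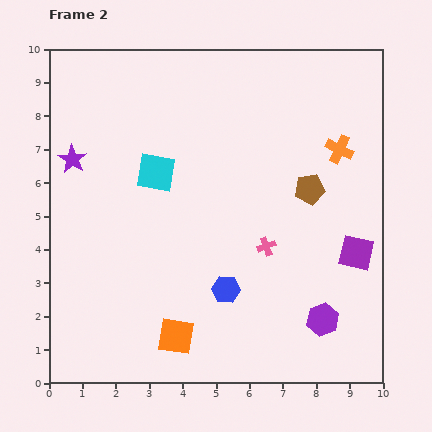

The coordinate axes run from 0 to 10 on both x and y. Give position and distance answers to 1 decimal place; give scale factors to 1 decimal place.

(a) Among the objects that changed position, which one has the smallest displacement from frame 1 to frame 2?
the purple star

(moved 0.8)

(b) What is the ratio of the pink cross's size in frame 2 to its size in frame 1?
0.7×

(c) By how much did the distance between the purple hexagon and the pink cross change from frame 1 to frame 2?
-1.4

Distance in frame 1: 4.2. Distance in frame 2: 2.8.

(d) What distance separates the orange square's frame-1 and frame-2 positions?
3.7

The orange square moved from (1.2, 4.1) to (3.8, 1.4), a distance of √(2.6² + 2.7²) ≈ 3.7.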